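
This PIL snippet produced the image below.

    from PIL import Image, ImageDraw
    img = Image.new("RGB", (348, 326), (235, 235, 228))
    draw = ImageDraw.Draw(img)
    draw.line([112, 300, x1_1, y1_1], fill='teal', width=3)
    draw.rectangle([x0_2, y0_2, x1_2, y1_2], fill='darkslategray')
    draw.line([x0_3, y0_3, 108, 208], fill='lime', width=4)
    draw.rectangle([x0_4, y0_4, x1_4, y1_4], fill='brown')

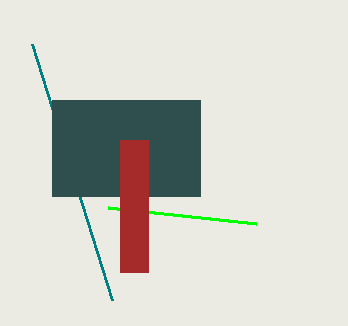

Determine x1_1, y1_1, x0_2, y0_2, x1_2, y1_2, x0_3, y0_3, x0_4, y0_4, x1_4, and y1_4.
x1_1 = 32
y1_1 = 44
x0_2 = 52
y0_2 = 100
x1_2 = 200
y1_2 = 196
x0_3 = 256
y0_3 = 224
x0_4 = 120
y0_4 = 140
x1_4 = 148
y1_4 = 272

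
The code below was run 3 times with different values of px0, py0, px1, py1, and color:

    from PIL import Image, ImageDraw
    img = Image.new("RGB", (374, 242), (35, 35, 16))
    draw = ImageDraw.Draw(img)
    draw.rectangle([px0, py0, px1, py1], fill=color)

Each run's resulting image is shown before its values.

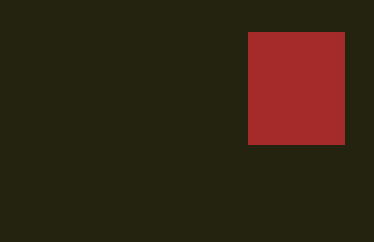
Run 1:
px0 = 248; py0 = 32; px1 = 344; py1 = 144; color = 'brown'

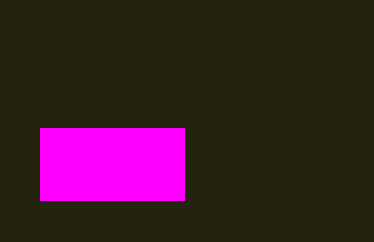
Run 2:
px0 = 40
py0 = 128
px1 = 184
py1 = 200
color = 'magenta'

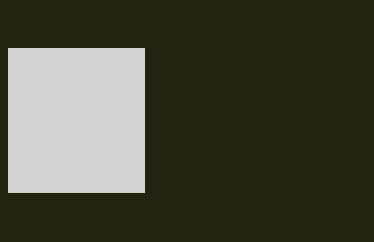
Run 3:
px0 = 8
py0 = 48
px1 = 144
py1 = 192
color = 'lightgray'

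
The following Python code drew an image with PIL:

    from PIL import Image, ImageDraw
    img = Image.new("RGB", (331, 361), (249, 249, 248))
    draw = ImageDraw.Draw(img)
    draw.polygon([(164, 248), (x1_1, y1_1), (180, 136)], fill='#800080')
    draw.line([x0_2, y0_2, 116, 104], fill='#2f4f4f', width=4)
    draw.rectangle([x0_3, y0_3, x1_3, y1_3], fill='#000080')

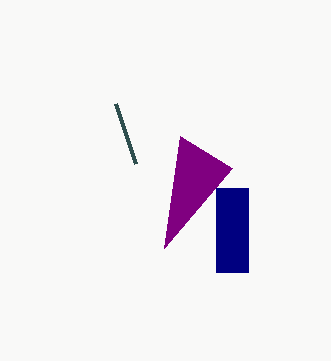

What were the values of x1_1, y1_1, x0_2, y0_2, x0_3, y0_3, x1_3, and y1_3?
x1_1 = 232, y1_1 = 168, x0_2 = 136, y0_2 = 164, x0_3 = 216, y0_3 = 188, x1_3 = 248, y1_3 = 272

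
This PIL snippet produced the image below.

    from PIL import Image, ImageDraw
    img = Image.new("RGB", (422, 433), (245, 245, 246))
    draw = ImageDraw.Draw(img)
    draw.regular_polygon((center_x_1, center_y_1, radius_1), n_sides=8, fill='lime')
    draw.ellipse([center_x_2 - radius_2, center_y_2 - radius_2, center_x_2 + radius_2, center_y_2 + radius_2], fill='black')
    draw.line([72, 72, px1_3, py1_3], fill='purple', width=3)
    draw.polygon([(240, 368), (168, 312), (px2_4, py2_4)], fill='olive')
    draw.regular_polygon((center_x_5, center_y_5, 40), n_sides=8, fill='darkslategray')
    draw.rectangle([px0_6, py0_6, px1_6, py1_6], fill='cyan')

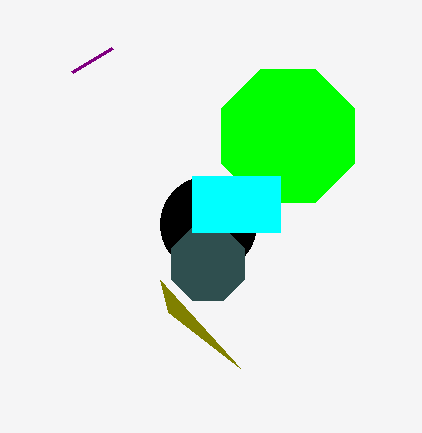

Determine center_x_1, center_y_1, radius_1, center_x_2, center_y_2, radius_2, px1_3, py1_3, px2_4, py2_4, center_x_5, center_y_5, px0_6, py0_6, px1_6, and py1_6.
center_x_1 = 288
center_y_1 = 136
radius_1 = 72
center_x_2 = 208
center_y_2 = 224
radius_2 = 48
px1_3 = 112
py1_3 = 48
px2_4 = 160
py2_4 = 280
center_x_5 = 208
center_y_5 = 264
px0_6 = 192
py0_6 = 176
px1_6 = 280
py1_6 = 232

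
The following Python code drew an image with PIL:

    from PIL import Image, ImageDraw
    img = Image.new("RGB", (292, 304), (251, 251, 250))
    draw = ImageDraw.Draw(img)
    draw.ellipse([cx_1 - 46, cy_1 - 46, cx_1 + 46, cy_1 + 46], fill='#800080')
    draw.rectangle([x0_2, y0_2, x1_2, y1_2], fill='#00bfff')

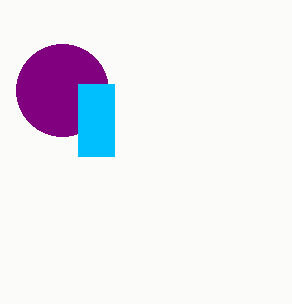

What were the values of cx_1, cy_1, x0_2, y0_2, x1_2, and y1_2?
cx_1 = 62
cy_1 = 90
x0_2 = 78
y0_2 = 84
x1_2 = 114
y1_2 = 156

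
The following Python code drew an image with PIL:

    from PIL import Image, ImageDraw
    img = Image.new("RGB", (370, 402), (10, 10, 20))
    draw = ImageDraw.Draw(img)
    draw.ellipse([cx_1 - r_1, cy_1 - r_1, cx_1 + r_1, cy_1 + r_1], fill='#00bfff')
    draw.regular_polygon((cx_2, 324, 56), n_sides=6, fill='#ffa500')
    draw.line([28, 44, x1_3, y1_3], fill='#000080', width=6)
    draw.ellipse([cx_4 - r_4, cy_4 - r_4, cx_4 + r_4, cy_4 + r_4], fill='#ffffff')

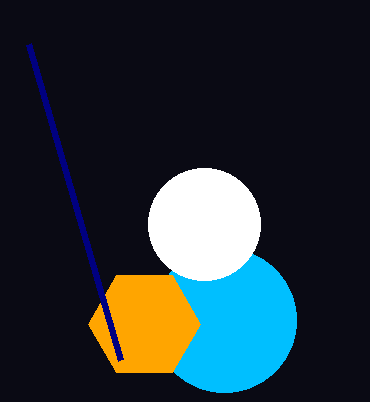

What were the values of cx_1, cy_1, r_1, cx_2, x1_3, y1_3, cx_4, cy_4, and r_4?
cx_1 = 224, cy_1 = 320, r_1 = 72, cx_2 = 144, x1_3 = 120, y1_3 = 360, cx_4 = 204, cy_4 = 224, r_4 = 56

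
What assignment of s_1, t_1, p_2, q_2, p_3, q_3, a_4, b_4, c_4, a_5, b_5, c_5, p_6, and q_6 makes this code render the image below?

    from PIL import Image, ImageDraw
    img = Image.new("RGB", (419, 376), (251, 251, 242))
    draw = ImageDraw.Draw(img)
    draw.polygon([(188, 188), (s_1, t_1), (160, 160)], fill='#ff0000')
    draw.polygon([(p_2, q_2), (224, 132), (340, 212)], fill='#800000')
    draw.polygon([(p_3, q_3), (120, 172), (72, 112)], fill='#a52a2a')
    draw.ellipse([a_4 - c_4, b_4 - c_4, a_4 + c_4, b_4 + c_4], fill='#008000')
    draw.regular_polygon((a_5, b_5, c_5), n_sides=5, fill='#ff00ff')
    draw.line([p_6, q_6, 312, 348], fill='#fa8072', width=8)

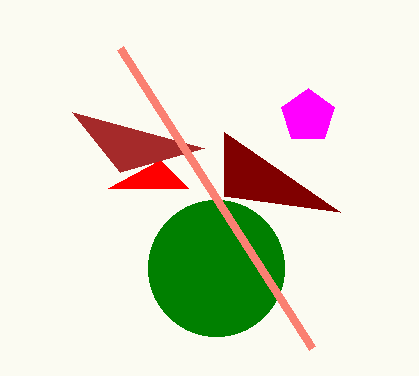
s_1 = 108
t_1 = 188
p_2 = 224
q_2 = 196
p_3 = 204
q_3 = 148
a_4 = 216
b_4 = 268
c_4 = 68
a_5 = 308
b_5 = 116
c_5 = 28
p_6 = 120
q_6 = 48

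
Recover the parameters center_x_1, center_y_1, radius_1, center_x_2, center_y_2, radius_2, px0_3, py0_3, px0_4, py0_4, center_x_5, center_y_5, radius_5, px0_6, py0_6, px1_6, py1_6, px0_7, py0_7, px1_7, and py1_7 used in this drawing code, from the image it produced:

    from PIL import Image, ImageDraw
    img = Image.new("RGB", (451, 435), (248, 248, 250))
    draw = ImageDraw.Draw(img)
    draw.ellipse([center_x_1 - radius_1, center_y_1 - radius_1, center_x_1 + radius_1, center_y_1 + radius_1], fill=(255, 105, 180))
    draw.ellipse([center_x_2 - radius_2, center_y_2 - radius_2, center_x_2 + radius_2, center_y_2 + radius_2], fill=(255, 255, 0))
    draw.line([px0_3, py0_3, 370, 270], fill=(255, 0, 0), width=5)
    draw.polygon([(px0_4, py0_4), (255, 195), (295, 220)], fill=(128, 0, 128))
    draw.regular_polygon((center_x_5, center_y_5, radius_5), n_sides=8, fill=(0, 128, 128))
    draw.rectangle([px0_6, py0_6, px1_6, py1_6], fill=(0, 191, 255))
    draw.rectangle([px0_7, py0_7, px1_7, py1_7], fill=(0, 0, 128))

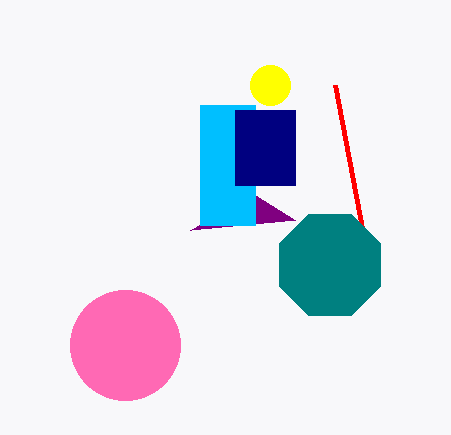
center_x_1 = 125, center_y_1 = 345, radius_1 = 55, center_x_2 = 270, center_y_2 = 85, radius_2 = 20, px0_3 = 335, py0_3 = 85, px0_4 = 190, py0_4 = 230, center_x_5 = 330, center_y_5 = 265, radius_5 = 55, px0_6 = 200, py0_6 = 105, px1_6 = 255, py1_6 = 225, px0_7 = 235, py0_7 = 110, px1_7 = 295, py1_7 = 185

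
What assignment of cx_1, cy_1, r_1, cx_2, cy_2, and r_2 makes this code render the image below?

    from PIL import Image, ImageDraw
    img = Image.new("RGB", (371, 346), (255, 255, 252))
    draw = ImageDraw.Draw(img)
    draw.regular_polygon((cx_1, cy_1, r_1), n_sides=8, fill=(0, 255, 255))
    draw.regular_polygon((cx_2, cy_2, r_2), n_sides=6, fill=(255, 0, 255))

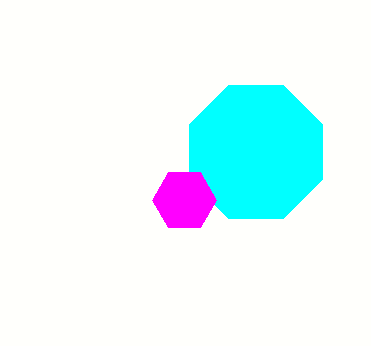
cx_1 = 256, cy_1 = 152, r_1 = 72, cx_2 = 184, cy_2 = 200, r_2 = 32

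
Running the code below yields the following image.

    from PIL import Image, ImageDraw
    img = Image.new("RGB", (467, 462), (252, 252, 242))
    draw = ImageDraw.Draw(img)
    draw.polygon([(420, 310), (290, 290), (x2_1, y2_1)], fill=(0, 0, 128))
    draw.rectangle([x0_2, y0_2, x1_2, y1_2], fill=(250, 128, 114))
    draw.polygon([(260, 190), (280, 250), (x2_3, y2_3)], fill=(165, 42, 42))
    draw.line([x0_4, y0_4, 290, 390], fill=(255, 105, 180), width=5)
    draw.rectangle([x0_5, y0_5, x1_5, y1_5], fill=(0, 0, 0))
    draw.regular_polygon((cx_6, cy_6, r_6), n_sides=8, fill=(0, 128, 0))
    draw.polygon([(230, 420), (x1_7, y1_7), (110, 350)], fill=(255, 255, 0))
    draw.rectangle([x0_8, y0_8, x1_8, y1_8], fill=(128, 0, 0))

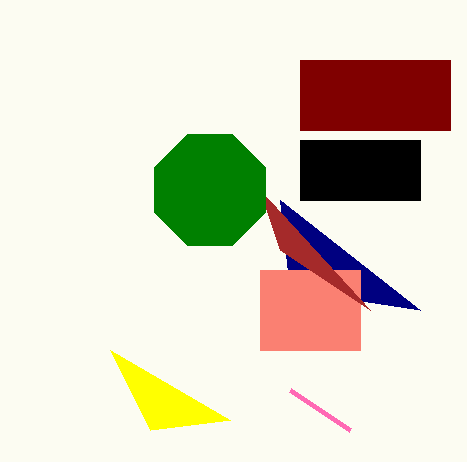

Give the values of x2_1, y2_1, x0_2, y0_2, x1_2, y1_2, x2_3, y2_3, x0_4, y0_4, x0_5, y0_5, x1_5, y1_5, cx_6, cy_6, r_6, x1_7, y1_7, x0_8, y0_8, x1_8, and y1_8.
x2_1 = 280, y2_1 = 200, x0_2 = 260, y0_2 = 270, x1_2 = 360, y1_2 = 350, x2_3 = 370, y2_3 = 310, x0_4 = 350, y0_4 = 430, x0_5 = 300, y0_5 = 140, x1_5 = 420, y1_5 = 200, cx_6 = 210, cy_6 = 190, r_6 = 60, x1_7 = 150, y1_7 = 430, x0_8 = 300, y0_8 = 60, x1_8 = 450, y1_8 = 130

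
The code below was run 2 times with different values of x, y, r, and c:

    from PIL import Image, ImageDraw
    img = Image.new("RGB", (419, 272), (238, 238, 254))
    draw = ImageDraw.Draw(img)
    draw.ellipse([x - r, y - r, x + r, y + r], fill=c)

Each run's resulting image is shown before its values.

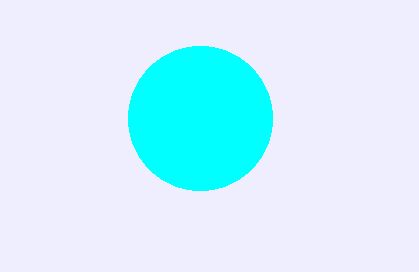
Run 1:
x = 200; y = 118; r = 72; c = 'cyan'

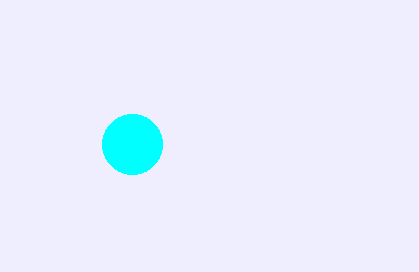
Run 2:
x = 132; y = 144; r = 30; c = 'cyan'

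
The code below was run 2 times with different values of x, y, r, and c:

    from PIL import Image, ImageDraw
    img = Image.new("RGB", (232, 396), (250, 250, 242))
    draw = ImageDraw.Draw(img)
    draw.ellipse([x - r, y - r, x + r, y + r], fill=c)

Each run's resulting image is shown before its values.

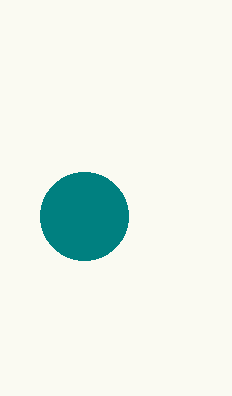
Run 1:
x = 84
y = 216
r = 44
c = 'teal'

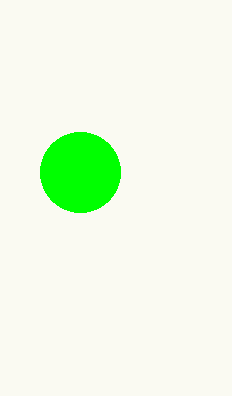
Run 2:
x = 80
y = 172
r = 40
c = 'lime'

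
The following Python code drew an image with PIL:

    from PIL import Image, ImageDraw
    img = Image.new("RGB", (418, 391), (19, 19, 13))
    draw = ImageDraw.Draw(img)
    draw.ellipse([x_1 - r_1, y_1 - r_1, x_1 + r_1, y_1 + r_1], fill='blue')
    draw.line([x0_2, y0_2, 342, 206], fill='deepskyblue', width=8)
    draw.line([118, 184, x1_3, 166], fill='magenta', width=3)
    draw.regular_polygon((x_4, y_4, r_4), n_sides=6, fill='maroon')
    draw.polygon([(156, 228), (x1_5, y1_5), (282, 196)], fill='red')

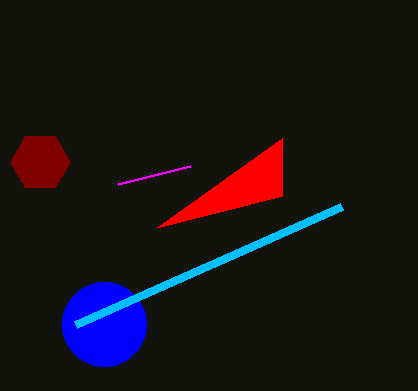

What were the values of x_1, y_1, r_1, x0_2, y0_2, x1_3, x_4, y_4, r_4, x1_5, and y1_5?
x_1 = 104; y_1 = 324; r_1 = 42; x0_2 = 76; y0_2 = 324; x1_3 = 190; x_4 = 40; y_4 = 162; r_4 = 30; x1_5 = 282; y1_5 = 138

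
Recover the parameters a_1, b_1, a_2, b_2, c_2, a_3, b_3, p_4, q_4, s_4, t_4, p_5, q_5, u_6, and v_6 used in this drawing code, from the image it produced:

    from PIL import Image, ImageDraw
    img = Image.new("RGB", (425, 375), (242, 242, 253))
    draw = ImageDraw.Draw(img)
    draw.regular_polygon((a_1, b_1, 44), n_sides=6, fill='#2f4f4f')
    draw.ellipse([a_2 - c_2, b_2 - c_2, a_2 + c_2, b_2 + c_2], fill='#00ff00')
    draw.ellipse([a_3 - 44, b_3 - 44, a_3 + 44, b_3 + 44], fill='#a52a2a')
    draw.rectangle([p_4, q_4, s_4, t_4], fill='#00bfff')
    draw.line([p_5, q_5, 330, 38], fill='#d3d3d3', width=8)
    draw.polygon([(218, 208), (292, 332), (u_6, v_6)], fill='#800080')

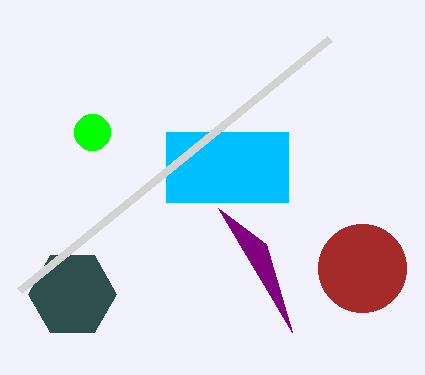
a_1 = 72; b_1 = 294; a_2 = 92; b_2 = 132; c_2 = 18; a_3 = 362; b_3 = 268; p_4 = 166; q_4 = 132; s_4 = 288; t_4 = 202; p_5 = 20; q_5 = 290; u_6 = 266; v_6 = 244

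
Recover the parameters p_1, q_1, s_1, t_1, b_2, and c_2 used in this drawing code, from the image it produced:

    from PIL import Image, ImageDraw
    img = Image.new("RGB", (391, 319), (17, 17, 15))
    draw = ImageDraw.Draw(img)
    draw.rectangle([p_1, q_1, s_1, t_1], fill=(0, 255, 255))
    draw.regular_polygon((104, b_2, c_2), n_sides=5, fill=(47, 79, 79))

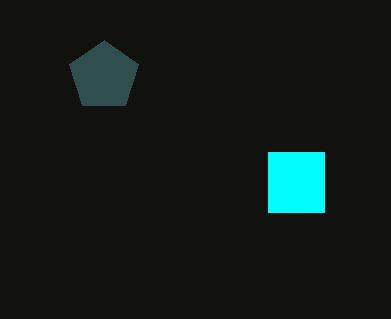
p_1 = 268; q_1 = 152; s_1 = 324; t_1 = 212; b_2 = 76; c_2 = 36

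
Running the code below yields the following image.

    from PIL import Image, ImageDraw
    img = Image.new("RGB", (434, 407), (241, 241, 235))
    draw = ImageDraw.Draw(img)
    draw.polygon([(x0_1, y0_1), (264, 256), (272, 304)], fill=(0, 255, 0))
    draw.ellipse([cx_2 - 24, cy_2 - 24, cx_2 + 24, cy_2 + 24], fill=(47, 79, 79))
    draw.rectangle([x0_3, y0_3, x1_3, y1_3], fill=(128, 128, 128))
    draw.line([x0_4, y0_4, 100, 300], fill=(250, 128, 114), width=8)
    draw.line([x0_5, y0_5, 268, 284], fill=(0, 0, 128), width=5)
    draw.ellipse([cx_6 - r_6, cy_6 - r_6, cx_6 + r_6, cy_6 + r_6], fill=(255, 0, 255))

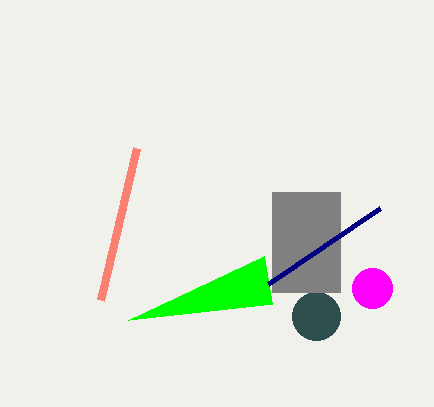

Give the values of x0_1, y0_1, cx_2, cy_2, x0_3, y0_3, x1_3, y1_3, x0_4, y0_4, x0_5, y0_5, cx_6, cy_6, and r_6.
x0_1 = 128; y0_1 = 320; cx_2 = 316; cy_2 = 316; x0_3 = 272; y0_3 = 192; x1_3 = 340; y1_3 = 292; x0_4 = 136; y0_4 = 148; x0_5 = 380; y0_5 = 208; cx_6 = 372; cy_6 = 288; r_6 = 20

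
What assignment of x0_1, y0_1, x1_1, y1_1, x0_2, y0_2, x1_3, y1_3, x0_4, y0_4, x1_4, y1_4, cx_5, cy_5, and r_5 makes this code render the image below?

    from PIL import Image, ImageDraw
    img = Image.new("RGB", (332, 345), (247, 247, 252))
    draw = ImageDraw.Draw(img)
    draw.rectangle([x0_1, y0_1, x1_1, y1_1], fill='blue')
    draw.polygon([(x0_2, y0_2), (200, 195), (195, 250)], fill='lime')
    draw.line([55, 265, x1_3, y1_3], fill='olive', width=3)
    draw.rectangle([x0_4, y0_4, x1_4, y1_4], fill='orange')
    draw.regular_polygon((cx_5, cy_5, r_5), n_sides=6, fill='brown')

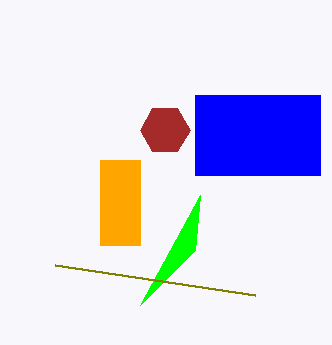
x0_1 = 195; y0_1 = 95; x1_1 = 320; y1_1 = 175; x0_2 = 140; y0_2 = 305; x1_3 = 255; y1_3 = 295; x0_4 = 100; y0_4 = 160; x1_4 = 140; y1_4 = 245; cx_5 = 165; cy_5 = 130; r_5 = 25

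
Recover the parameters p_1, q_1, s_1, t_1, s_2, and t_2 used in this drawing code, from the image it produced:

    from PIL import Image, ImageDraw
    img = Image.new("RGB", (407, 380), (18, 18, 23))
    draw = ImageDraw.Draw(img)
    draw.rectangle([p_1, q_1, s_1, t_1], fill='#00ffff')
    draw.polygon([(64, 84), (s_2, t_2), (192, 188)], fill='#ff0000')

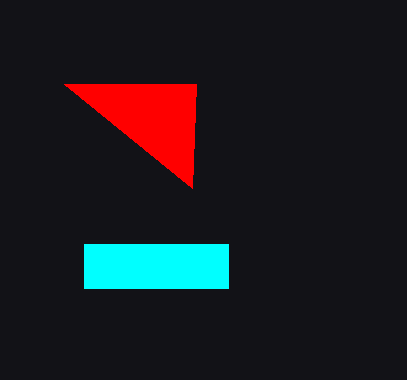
p_1 = 84; q_1 = 244; s_1 = 228; t_1 = 288; s_2 = 196; t_2 = 84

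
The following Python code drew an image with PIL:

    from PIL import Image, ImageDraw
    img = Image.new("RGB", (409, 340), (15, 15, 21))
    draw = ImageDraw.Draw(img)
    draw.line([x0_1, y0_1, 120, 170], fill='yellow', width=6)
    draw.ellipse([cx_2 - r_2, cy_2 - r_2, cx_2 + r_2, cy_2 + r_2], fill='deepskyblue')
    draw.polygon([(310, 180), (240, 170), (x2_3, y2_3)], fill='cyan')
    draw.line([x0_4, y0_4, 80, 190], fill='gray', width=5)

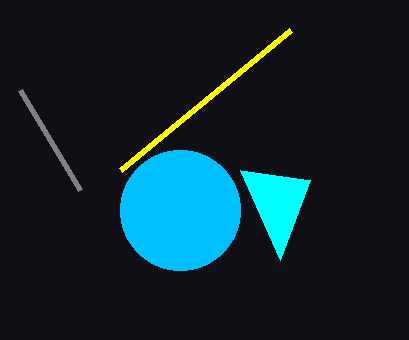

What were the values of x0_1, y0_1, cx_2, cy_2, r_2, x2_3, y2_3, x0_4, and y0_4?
x0_1 = 290; y0_1 = 30; cx_2 = 180; cy_2 = 210; r_2 = 60; x2_3 = 280; y2_3 = 260; x0_4 = 20; y0_4 = 90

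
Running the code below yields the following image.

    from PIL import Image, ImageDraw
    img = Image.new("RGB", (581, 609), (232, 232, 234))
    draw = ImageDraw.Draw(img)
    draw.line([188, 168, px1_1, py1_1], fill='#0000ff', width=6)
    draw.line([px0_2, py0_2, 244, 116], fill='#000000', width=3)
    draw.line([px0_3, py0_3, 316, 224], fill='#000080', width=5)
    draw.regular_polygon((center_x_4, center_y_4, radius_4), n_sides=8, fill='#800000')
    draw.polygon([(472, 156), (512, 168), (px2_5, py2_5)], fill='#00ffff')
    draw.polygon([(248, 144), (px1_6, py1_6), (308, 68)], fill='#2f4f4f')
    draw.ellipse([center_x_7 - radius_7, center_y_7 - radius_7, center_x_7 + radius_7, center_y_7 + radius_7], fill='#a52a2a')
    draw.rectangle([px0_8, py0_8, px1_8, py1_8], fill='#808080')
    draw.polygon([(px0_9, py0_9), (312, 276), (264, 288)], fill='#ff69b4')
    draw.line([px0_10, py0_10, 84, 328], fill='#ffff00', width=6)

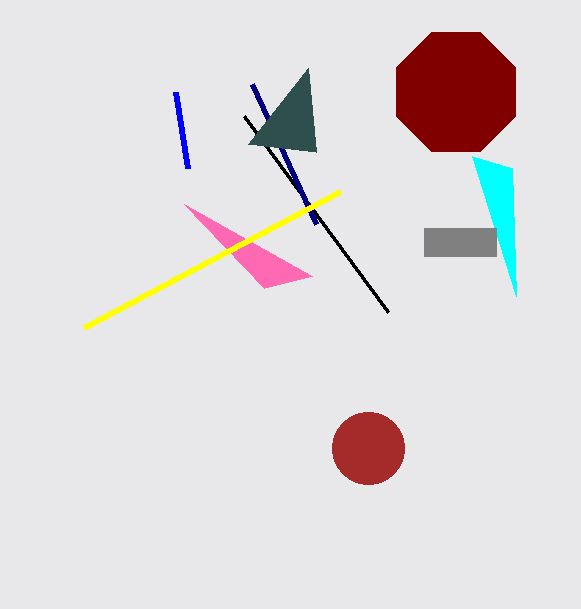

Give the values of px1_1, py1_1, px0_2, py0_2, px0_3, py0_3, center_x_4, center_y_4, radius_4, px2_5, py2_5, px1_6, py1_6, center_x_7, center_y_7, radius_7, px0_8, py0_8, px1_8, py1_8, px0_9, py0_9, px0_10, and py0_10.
px1_1 = 176
py1_1 = 92
px0_2 = 388
py0_2 = 312
px0_3 = 252
py0_3 = 84
center_x_4 = 456
center_y_4 = 92
radius_4 = 64
px2_5 = 516
py2_5 = 296
px1_6 = 316
py1_6 = 152
center_x_7 = 368
center_y_7 = 448
radius_7 = 36
px0_8 = 424
py0_8 = 228
px1_8 = 496
py1_8 = 256
px0_9 = 184
py0_9 = 204
px0_10 = 340
py0_10 = 192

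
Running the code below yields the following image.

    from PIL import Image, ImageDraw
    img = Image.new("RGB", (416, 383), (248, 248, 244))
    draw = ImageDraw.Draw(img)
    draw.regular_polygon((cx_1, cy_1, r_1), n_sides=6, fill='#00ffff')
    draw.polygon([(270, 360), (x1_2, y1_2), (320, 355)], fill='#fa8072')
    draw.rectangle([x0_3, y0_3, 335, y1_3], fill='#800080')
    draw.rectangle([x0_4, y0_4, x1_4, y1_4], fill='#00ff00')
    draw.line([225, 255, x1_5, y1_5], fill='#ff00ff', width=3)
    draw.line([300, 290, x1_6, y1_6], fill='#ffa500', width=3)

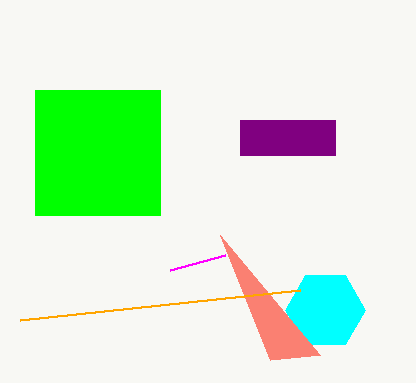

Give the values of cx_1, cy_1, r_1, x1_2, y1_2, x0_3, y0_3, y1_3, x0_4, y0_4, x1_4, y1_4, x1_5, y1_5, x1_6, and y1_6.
cx_1 = 325; cy_1 = 310; r_1 = 40; x1_2 = 220; y1_2 = 235; x0_3 = 240; y0_3 = 120; y1_3 = 155; x0_4 = 35; y0_4 = 90; x1_4 = 160; y1_4 = 215; x1_5 = 170; y1_5 = 270; x1_6 = 20; y1_6 = 320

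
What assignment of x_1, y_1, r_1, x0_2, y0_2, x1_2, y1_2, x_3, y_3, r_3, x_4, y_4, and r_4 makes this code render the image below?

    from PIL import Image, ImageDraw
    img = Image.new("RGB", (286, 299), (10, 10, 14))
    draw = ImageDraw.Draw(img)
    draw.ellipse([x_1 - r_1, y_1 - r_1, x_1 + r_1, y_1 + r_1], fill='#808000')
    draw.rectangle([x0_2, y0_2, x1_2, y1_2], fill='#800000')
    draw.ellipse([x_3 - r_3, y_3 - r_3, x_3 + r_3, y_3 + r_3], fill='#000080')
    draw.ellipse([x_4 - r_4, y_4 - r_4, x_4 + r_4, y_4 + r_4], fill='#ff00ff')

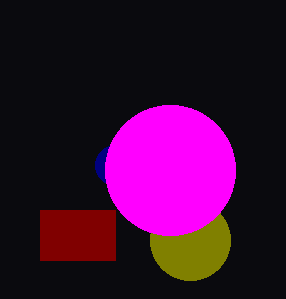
x_1 = 190
y_1 = 240
r_1 = 40
x0_2 = 40
y0_2 = 210
x1_2 = 115
y1_2 = 260
x_3 = 115
y_3 = 165
r_3 = 20
x_4 = 170
y_4 = 170
r_4 = 65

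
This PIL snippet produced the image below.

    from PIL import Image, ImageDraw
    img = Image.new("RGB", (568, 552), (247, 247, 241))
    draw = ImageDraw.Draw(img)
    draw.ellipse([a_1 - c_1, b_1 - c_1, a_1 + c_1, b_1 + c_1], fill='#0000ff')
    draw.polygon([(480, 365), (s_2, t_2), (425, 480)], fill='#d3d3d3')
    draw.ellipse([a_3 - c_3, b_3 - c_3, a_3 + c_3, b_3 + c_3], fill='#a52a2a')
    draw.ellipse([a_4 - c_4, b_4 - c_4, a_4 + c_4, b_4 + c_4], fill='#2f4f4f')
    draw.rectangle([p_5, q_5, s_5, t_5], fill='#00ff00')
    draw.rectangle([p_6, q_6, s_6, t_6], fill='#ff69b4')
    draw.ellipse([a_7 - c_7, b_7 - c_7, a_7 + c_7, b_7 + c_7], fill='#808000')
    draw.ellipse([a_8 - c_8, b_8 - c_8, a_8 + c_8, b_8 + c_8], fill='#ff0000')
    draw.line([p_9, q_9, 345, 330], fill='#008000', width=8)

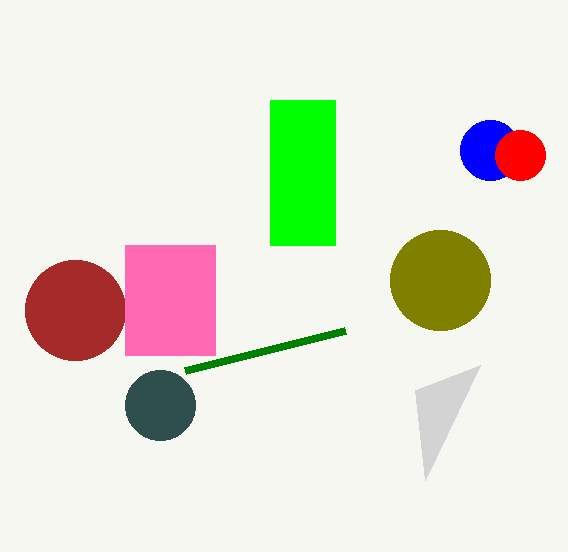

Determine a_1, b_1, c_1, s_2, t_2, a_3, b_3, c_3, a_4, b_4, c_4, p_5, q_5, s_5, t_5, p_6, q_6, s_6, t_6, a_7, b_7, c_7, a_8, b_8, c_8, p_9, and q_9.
a_1 = 490, b_1 = 150, c_1 = 30, s_2 = 415, t_2 = 390, a_3 = 75, b_3 = 310, c_3 = 50, a_4 = 160, b_4 = 405, c_4 = 35, p_5 = 270, q_5 = 100, s_5 = 335, t_5 = 245, p_6 = 125, q_6 = 245, s_6 = 215, t_6 = 355, a_7 = 440, b_7 = 280, c_7 = 50, a_8 = 520, b_8 = 155, c_8 = 25, p_9 = 185, q_9 = 370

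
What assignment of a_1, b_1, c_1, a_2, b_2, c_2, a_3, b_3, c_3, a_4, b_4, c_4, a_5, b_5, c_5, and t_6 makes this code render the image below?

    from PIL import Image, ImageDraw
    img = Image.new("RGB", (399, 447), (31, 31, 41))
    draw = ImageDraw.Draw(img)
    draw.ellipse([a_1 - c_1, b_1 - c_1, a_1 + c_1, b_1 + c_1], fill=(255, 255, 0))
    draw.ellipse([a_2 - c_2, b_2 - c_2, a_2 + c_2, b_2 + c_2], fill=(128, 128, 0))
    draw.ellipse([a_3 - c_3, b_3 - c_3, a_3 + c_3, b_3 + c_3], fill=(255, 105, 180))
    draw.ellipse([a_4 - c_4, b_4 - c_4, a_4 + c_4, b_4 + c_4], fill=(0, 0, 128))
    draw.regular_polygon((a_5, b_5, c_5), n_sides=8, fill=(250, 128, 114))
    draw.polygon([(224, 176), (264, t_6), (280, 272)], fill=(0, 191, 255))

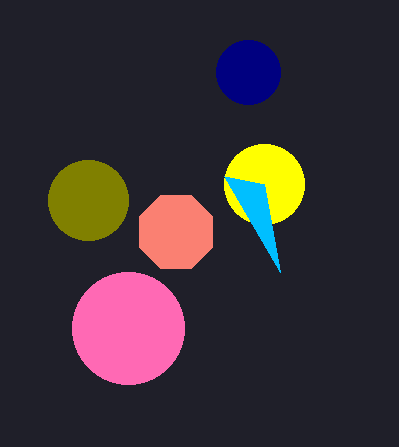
a_1 = 264, b_1 = 184, c_1 = 40, a_2 = 88, b_2 = 200, c_2 = 40, a_3 = 128, b_3 = 328, c_3 = 56, a_4 = 248, b_4 = 72, c_4 = 32, a_5 = 176, b_5 = 232, c_5 = 40, t_6 = 184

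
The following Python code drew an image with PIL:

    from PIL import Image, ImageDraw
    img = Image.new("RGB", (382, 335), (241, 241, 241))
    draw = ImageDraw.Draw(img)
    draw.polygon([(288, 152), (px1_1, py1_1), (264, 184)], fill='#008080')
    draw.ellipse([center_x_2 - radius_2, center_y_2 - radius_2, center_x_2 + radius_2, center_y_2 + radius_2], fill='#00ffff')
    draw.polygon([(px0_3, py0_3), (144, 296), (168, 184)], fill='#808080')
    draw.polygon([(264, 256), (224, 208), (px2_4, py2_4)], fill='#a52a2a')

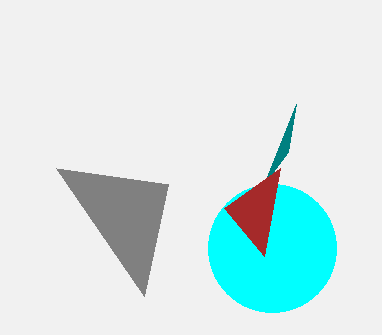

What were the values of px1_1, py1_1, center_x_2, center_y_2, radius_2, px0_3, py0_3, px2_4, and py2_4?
px1_1 = 296, py1_1 = 104, center_x_2 = 272, center_y_2 = 248, radius_2 = 64, px0_3 = 56, py0_3 = 168, px2_4 = 280, py2_4 = 168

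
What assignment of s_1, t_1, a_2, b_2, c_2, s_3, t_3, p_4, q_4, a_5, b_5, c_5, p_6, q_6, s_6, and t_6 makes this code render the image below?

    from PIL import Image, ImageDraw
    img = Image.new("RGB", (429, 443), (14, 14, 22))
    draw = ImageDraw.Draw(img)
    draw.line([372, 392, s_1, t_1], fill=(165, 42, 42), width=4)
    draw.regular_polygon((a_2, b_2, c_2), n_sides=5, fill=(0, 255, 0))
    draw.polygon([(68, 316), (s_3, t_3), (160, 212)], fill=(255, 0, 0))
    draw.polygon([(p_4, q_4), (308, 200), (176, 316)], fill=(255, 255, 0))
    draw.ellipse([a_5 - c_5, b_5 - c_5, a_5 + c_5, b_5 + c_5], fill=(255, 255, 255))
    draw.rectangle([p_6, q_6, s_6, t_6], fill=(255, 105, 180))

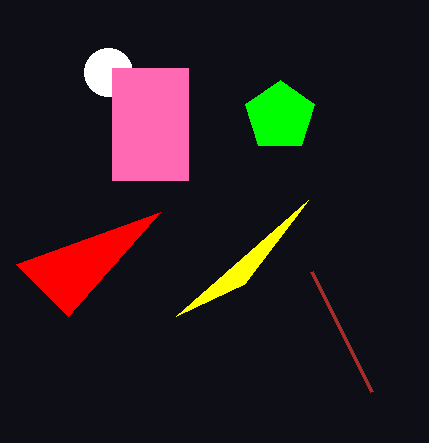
s_1 = 312, t_1 = 272, a_2 = 280, b_2 = 116, c_2 = 36, s_3 = 16, t_3 = 264, p_4 = 244, q_4 = 284, a_5 = 108, b_5 = 72, c_5 = 24, p_6 = 112, q_6 = 68, s_6 = 188, t_6 = 180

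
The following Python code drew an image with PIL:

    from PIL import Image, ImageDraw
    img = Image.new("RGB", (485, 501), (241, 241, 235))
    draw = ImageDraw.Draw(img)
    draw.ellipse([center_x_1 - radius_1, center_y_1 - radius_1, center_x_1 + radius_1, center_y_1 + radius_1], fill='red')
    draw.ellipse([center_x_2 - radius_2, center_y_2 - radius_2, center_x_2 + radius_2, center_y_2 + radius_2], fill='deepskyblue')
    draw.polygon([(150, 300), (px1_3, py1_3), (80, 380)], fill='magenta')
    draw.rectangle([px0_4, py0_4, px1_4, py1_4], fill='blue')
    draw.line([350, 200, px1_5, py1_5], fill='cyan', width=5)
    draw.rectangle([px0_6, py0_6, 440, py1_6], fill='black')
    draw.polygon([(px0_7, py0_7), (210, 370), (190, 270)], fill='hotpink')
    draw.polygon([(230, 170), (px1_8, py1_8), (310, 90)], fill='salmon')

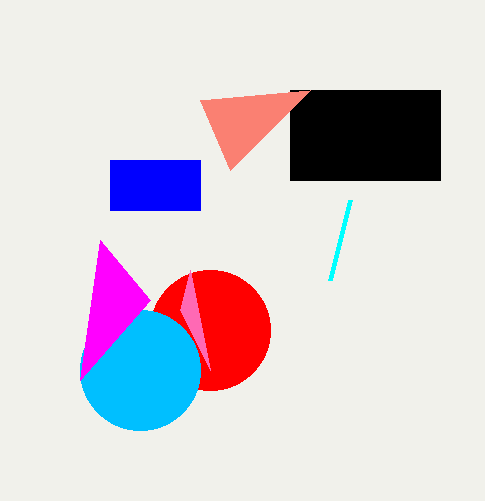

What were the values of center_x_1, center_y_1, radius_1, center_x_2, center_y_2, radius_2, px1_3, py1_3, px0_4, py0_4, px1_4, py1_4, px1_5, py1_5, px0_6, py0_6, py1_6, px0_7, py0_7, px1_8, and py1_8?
center_x_1 = 210, center_y_1 = 330, radius_1 = 60, center_x_2 = 140, center_y_2 = 370, radius_2 = 60, px1_3 = 100, py1_3 = 240, px0_4 = 110, py0_4 = 160, px1_4 = 200, py1_4 = 210, px1_5 = 330, py1_5 = 280, px0_6 = 290, py0_6 = 90, py1_6 = 180, px0_7 = 180, py0_7 = 310, px1_8 = 200, py1_8 = 100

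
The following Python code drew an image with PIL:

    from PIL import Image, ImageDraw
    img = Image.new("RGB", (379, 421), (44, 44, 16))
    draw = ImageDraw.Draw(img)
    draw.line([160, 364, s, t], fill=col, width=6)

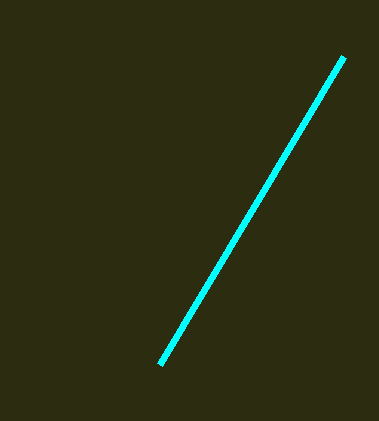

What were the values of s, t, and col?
s = 344; t = 56; col = 'cyan'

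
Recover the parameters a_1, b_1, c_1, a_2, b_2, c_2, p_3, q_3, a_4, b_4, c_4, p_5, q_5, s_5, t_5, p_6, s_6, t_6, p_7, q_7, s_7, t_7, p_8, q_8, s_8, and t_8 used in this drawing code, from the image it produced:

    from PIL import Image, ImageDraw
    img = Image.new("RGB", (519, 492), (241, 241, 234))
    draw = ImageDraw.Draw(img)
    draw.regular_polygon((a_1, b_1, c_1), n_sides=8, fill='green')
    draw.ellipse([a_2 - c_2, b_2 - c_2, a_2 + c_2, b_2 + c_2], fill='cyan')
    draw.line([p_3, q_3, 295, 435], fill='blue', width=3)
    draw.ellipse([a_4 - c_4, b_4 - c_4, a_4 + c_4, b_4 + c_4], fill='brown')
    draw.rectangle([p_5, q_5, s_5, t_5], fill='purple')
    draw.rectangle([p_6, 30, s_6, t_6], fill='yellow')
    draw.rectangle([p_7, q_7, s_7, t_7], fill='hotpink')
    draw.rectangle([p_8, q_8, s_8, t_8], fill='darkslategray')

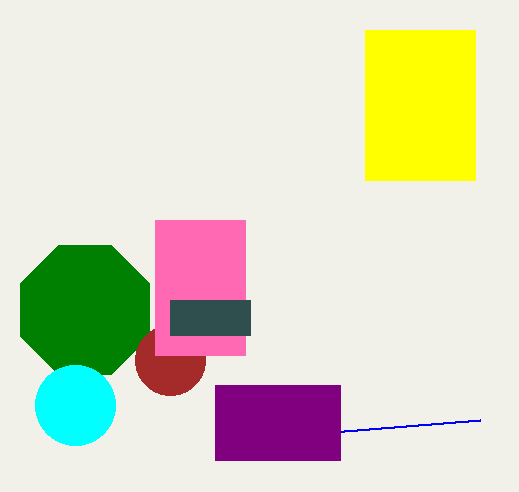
a_1 = 85; b_1 = 310; c_1 = 70; a_2 = 75; b_2 = 405; c_2 = 40; p_3 = 480; q_3 = 420; a_4 = 170; b_4 = 360; c_4 = 35; p_5 = 215; q_5 = 385; s_5 = 340; t_5 = 460; p_6 = 365; s_6 = 475; t_6 = 180; p_7 = 155; q_7 = 220; s_7 = 245; t_7 = 355; p_8 = 170; q_8 = 300; s_8 = 250; t_8 = 335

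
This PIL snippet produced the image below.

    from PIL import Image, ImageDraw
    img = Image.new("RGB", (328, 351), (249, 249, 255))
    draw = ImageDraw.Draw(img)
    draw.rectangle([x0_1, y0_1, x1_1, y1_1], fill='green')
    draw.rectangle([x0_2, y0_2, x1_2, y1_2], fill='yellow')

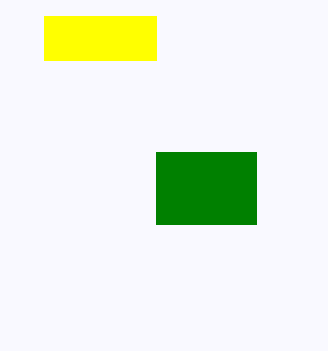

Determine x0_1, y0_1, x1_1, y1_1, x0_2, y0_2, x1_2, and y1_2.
x0_1 = 156; y0_1 = 152; x1_1 = 256; y1_1 = 224; x0_2 = 44; y0_2 = 16; x1_2 = 156; y1_2 = 60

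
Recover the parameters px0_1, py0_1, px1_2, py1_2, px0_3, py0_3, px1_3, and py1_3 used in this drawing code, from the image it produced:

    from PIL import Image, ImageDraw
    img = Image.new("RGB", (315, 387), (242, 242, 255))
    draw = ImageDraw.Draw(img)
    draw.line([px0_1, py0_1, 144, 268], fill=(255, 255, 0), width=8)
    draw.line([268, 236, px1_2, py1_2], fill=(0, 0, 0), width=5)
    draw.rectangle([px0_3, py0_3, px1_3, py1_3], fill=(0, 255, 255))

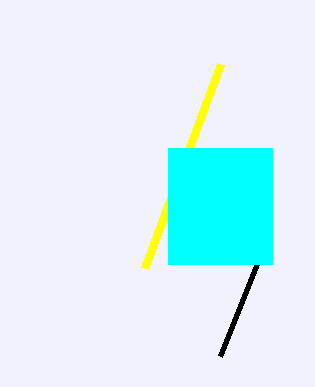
px0_1 = 220
py0_1 = 64
px1_2 = 220
py1_2 = 356
px0_3 = 168
py0_3 = 148
px1_3 = 272
py1_3 = 264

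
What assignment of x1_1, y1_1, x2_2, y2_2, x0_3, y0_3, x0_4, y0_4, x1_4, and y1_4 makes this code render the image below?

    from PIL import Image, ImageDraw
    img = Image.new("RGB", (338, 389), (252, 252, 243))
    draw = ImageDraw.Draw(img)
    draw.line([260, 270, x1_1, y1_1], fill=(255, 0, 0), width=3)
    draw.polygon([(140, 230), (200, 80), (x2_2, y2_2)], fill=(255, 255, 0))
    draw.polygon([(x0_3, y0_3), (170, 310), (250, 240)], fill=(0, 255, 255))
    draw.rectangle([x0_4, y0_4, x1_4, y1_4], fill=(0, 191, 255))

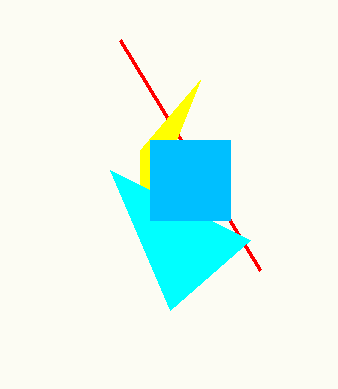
x1_1 = 120, y1_1 = 40, x2_2 = 140, y2_2 = 150, x0_3 = 110, y0_3 = 170, x0_4 = 150, y0_4 = 140, x1_4 = 230, y1_4 = 220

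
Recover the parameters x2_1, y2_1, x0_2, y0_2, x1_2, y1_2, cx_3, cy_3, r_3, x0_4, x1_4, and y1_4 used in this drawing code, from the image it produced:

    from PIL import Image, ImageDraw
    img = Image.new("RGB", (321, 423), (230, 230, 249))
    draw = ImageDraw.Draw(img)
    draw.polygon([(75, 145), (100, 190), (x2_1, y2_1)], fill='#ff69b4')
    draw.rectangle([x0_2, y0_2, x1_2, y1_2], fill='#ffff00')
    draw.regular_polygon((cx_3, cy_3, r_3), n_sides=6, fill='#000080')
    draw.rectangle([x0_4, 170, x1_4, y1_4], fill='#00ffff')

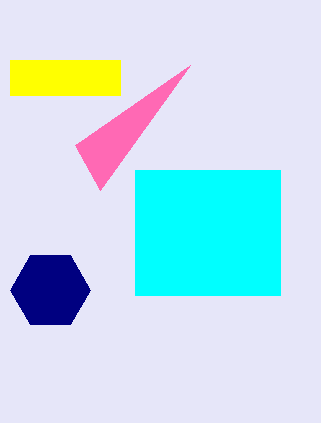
x2_1 = 190, y2_1 = 65, x0_2 = 10, y0_2 = 60, x1_2 = 120, y1_2 = 95, cx_3 = 50, cy_3 = 290, r_3 = 40, x0_4 = 135, x1_4 = 280, y1_4 = 295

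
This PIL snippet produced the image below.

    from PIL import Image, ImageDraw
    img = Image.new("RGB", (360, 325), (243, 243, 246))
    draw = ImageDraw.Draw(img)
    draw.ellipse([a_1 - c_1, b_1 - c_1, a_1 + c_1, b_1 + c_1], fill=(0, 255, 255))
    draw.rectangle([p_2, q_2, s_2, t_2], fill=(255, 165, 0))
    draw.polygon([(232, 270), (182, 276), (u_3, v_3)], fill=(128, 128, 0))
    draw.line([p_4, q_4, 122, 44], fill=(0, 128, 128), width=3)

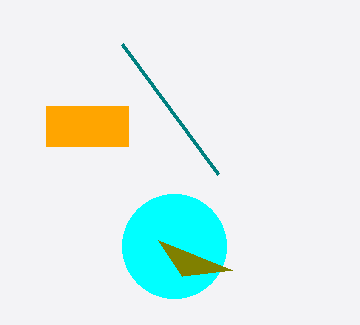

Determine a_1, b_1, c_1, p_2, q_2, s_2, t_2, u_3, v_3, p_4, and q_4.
a_1 = 174, b_1 = 246, c_1 = 52, p_2 = 46, q_2 = 106, s_2 = 128, t_2 = 146, u_3 = 158, v_3 = 240, p_4 = 218, q_4 = 174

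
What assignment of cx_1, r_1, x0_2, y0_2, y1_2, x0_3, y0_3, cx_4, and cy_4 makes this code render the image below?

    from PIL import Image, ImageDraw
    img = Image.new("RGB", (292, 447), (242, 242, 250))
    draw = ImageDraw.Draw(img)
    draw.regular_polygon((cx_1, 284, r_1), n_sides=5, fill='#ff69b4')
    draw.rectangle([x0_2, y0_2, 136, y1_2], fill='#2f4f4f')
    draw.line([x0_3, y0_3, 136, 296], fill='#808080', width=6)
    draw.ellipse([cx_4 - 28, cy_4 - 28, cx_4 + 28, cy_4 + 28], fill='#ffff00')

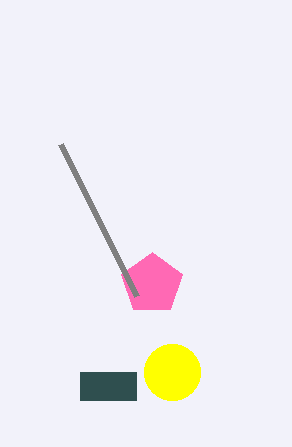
cx_1 = 152
r_1 = 32
x0_2 = 80
y0_2 = 372
y1_2 = 400
x0_3 = 60
y0_3 = 144
cx_4 = 172
cy_4 = 372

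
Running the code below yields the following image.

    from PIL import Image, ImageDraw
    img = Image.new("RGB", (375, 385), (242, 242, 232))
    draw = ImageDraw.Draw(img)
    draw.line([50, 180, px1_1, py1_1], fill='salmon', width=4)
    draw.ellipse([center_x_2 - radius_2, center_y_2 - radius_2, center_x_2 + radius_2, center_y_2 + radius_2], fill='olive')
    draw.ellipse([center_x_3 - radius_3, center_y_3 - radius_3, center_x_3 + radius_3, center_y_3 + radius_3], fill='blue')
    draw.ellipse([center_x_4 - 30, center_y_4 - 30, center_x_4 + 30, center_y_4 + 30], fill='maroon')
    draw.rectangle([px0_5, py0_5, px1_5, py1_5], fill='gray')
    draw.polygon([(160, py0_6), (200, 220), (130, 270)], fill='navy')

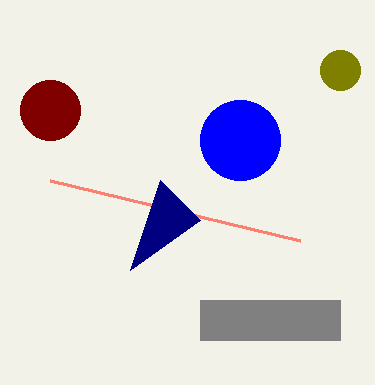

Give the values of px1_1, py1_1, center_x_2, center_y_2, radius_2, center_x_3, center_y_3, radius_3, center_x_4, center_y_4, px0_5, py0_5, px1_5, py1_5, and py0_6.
px1_1 = 300
py1_1 = 240
center_x_2 = 340
center_y_2 = 70
radius_2 = 20
center_x_3 = 240
center_y_3 = 140
radius_3 = 40
center_x_4 = 50
center_y_4 = 110
px0_5 = 200
py0_5 = 300
px1_5 = 340
py1_5 = 340
py0_6 = 180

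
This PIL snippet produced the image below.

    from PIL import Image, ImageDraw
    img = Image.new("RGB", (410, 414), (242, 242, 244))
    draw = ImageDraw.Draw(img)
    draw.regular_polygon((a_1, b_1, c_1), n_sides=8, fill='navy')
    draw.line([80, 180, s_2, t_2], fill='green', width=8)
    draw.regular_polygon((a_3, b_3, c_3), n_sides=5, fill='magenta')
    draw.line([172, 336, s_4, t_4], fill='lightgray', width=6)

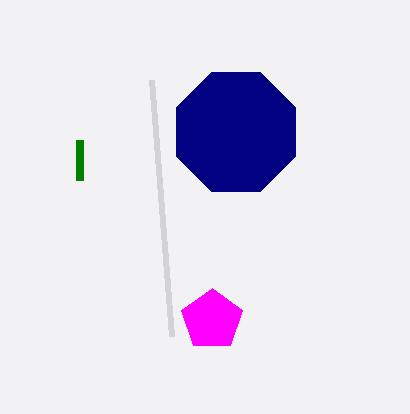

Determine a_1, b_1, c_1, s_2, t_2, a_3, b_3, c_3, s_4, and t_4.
a_1 = 236, b_1 = 132, c_1 = 64, s_2 = 80, t_2 = 140, a_3 = 212, b_3 = 320, c_3 = 32, s_4 = 152, t_4 = 80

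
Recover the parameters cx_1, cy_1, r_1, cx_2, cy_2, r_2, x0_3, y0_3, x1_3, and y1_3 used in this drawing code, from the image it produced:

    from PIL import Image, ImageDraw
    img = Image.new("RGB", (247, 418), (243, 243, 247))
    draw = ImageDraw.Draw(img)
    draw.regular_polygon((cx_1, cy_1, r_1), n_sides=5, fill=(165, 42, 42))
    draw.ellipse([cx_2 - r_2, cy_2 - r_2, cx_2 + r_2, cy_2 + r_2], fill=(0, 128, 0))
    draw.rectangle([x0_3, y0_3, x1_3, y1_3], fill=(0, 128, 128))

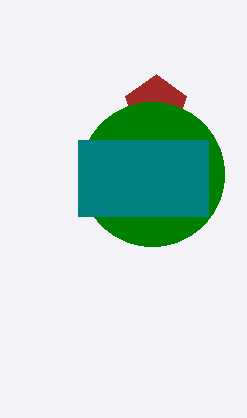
cx_1 = 156; cy_1 = 106; r_1 = 32; cx_2 = 152; cy_2 = 174; r_2 = 72; x0_3 = 78; y0_3 = 140; x1_3 = 208; y1_3 = 216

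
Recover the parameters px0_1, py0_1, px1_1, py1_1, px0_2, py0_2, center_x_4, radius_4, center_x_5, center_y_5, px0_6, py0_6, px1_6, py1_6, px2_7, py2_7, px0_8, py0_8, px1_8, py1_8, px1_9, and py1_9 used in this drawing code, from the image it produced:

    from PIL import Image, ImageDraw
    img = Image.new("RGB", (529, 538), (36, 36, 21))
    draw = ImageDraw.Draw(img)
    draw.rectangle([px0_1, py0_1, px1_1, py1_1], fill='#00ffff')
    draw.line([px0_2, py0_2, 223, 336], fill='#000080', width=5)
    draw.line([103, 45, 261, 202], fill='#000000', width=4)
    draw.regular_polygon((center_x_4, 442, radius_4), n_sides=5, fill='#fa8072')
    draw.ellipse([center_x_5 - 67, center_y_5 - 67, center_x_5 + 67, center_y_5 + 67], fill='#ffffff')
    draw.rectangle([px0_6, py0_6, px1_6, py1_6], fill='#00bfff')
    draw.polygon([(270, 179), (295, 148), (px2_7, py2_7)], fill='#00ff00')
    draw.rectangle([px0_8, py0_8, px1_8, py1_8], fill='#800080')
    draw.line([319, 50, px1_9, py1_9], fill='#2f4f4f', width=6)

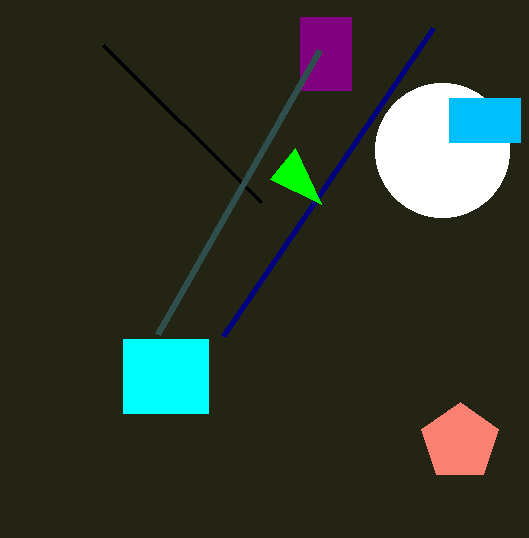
px0_1 = 123; py0_1 = 339; px1_1 = 208; py1_1 = 413; px0_2 = 433; py0_2 = 28; center_x_4 = 460; radius_4 = 40; center_x_5 = 442; center_y_5 = 150; px0_6 = 449; py0_6 = 98; px1_6 = 520; py1_6 = 142; px2_7 = 321; py2_7 = 204; px0_8 = 300; py0_8 = 17; px1_8 = 351; py1_8 = 90; px1_9 = 157; py1_9 = 334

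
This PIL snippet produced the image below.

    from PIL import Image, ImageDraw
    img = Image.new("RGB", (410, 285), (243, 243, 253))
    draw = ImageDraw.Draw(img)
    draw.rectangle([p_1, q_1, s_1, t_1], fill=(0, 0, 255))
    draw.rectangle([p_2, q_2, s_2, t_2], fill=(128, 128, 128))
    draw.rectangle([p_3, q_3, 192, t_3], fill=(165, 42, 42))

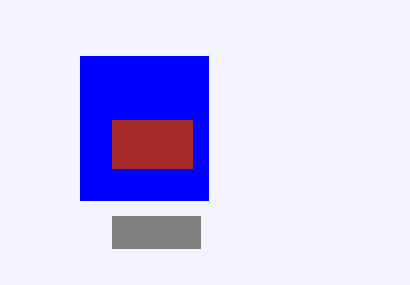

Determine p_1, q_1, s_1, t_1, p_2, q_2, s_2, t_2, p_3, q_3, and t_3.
p_1 = 80; q_1 = 56; s_1 = 208; t_1 = 200; p_2 = 112; q_2 = 216; s_2 = 200; t_2 = 248; p_3 = 112; q_3 = 120; t_3 = 168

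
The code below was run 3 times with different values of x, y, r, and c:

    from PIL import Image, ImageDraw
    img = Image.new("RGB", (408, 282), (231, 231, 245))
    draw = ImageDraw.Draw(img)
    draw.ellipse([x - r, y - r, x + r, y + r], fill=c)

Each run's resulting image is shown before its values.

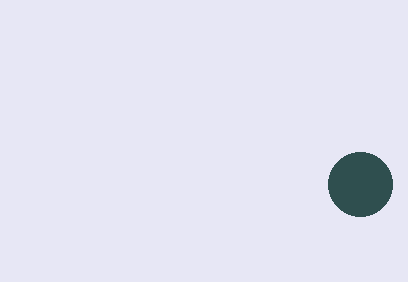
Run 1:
x = 360
y = 184
r = 32
c = 'darkslategray'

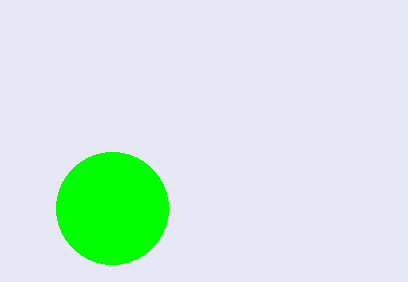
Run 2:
x = 112
y = 208
r = 56
c = 'lime'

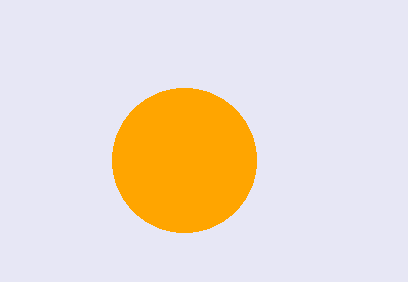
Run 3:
x = 184, y = 160, r = 72, c = 'orange'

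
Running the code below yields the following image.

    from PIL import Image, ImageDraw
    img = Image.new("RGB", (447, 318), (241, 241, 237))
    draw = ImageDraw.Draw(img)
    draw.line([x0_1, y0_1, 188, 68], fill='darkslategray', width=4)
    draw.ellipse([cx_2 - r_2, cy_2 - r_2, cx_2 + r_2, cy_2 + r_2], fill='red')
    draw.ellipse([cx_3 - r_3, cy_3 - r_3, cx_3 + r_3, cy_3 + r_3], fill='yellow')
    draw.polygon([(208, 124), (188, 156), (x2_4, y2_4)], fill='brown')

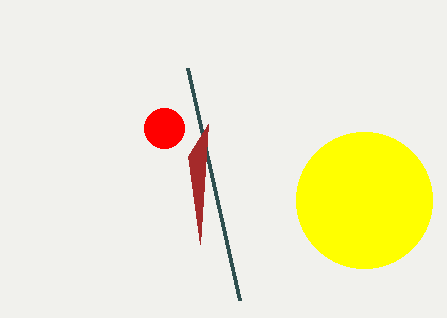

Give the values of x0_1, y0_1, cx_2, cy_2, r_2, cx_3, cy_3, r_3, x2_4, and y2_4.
x0_1 = 240, y0_1 = 300, cx_2 = 164, cy_2 = 128, r_2 = 20, cx_3 = 364, cy_3 = 200, r_3 = 68, x2_4 = 200, y2_4 = 244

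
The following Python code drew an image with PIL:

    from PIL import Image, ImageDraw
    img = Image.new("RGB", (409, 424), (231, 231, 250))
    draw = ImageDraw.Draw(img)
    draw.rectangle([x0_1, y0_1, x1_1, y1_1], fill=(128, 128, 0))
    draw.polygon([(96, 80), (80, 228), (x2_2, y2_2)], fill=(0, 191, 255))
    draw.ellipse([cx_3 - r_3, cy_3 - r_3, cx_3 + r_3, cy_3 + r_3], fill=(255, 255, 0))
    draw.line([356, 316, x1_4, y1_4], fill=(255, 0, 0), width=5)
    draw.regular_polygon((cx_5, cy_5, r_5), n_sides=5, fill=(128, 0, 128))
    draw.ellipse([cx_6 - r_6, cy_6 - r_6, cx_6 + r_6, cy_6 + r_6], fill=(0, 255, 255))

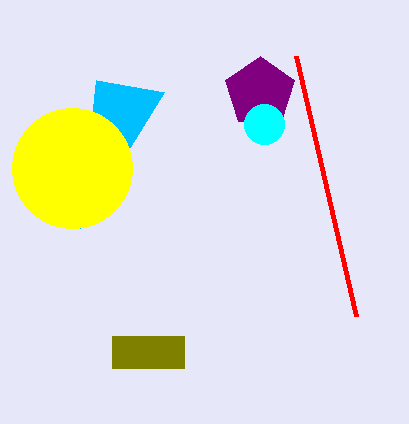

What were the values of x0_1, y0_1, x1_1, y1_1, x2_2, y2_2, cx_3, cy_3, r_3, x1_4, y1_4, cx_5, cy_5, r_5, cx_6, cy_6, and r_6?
x0_1 = 112, y0_1 = 336, x1_1 = 184, y1_1 = 368, x2_2 = 164, y2_2 = 92, cx_3 = 72, cy_3 = 168, r_3 = 60, x1_4 = 296, y1_4 = 56, cx_5 = 260, cy_5 = 92, r_5 = 36, cx_6 = 264, cy_6 = 124, r_6 = 20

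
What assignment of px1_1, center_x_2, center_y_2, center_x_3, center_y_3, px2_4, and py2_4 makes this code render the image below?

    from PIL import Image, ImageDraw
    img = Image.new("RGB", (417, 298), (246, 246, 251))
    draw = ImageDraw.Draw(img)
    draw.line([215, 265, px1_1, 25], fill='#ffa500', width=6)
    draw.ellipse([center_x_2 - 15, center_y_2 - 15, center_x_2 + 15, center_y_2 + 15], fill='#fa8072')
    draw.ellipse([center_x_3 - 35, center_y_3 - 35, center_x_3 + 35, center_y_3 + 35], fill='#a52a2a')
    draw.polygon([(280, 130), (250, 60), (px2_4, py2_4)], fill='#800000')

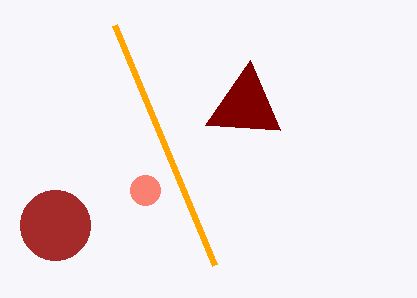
px1_1 = 115
center_x_2 = 145
center_y_2 = 190
center_x_3 = 55
center_y_3 = 225
px2_4 = 205
py2_4 = 125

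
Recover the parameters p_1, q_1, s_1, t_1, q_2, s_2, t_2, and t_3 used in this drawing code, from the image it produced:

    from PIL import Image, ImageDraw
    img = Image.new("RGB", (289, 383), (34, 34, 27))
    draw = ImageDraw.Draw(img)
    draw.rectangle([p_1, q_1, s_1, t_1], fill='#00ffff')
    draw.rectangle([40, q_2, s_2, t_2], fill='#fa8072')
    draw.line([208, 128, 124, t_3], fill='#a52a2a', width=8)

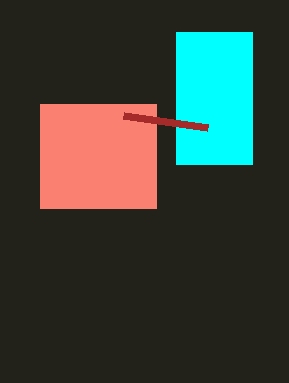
p_1 = 176
q_1 = 32
s_1 = 252
t_1 = 164
q_2 = 104
s_2 = 156
t_2 = 208
t_3 = 116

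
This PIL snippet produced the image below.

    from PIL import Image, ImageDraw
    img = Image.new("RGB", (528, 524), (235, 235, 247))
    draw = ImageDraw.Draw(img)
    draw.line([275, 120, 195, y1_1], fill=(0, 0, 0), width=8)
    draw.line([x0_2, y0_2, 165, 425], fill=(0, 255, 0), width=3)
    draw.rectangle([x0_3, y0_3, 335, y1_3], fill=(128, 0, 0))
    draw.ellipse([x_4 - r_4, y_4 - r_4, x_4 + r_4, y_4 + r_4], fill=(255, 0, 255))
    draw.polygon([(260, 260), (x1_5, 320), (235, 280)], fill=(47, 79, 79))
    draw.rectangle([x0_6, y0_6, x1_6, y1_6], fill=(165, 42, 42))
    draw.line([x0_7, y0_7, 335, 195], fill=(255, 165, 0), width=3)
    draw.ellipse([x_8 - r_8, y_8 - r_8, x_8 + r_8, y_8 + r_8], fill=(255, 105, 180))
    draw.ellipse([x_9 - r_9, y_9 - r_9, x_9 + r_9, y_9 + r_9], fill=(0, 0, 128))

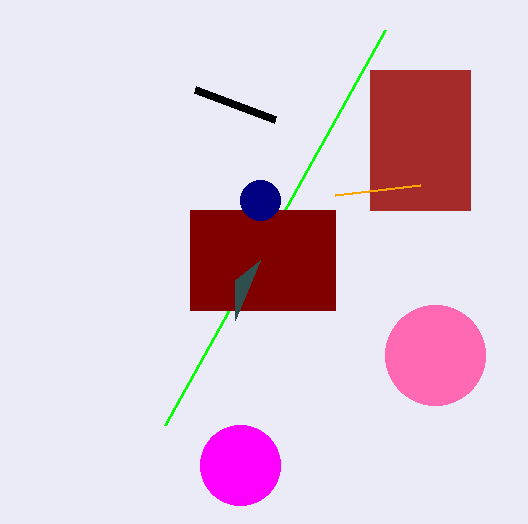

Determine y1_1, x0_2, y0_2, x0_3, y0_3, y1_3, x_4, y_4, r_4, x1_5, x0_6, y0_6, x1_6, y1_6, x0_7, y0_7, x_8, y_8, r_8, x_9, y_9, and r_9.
y1_1 = 90; x0_2 = 385; y0_2 = 30; x0_3 = 190; y0_3 = 210; y1_3 = 310; x_4 = 240; y_4 = 465; r_4 = 40; x1_5 = 235; x0_6 = 370; y0_6 = 70; x1_6 = 470; y1_6 = 210; x0_7 = 420; y0_7 = 185; x_8 = 435; y_8 = 355; r_8 = 50; x_9 = 260; y_9 = 200; r_9 = 20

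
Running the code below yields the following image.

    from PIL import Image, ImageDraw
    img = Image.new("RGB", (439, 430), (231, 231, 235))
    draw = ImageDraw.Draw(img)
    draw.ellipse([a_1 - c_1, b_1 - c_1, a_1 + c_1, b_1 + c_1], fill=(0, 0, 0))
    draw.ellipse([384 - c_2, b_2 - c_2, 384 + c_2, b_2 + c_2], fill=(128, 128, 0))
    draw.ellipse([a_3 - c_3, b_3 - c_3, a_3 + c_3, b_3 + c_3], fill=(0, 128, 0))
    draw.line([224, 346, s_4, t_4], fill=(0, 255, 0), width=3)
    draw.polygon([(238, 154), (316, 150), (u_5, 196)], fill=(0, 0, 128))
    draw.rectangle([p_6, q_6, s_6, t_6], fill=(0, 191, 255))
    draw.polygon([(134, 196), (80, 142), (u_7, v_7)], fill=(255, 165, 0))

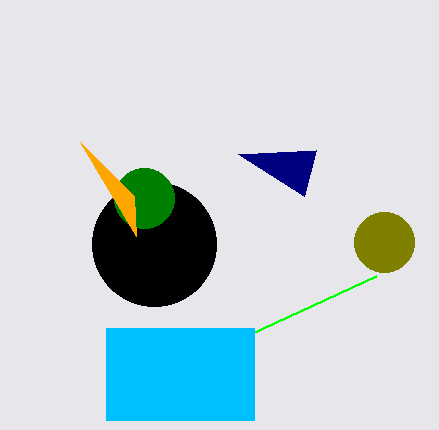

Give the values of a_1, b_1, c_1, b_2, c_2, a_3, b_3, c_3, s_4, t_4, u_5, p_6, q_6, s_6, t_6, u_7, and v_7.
a_1 = 154
b_1 = 244
c_1 = 62
b_2 = 242
c_2 = 30
a_3 = 144
b_3 = 198
c_3 = 30
s_4 = 376
t_4 = 276
u_5 = 304
p_6 = 106
q_6 = 328
s_6 = 254
t_6 = 420
u_7 = 136
v_7 = 236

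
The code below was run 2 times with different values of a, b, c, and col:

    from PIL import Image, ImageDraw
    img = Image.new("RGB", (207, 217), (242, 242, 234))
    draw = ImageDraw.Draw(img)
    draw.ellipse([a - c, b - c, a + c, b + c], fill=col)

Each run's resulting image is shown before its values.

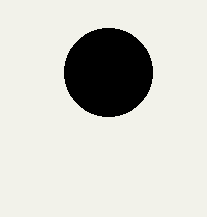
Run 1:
a = 108; b = 72; c = 44; col = 'black'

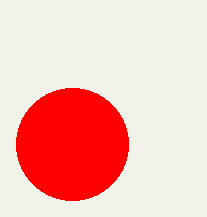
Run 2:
a = 72; b = 144; c = 56; col = 'red'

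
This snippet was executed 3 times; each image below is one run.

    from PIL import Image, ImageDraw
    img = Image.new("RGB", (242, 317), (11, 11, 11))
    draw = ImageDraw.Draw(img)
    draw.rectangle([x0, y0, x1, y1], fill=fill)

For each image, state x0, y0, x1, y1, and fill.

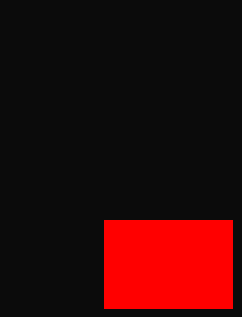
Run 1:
x0 = 104, y0 = 220, x1 = 232, y1 = 308, fill = 'red'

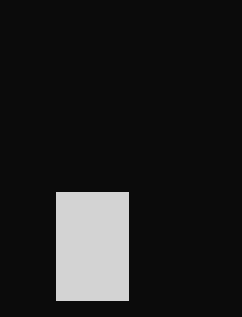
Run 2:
x0 = 56; y0 = 192; x1 = 128; y1 = 300; fill = 'lightgray'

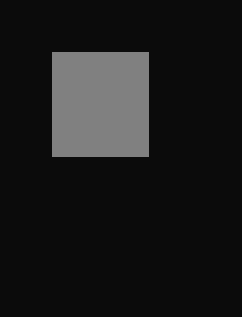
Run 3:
x0 = 52; y0 = 52; x1 = 148; y1 = 156; fill = 'gray'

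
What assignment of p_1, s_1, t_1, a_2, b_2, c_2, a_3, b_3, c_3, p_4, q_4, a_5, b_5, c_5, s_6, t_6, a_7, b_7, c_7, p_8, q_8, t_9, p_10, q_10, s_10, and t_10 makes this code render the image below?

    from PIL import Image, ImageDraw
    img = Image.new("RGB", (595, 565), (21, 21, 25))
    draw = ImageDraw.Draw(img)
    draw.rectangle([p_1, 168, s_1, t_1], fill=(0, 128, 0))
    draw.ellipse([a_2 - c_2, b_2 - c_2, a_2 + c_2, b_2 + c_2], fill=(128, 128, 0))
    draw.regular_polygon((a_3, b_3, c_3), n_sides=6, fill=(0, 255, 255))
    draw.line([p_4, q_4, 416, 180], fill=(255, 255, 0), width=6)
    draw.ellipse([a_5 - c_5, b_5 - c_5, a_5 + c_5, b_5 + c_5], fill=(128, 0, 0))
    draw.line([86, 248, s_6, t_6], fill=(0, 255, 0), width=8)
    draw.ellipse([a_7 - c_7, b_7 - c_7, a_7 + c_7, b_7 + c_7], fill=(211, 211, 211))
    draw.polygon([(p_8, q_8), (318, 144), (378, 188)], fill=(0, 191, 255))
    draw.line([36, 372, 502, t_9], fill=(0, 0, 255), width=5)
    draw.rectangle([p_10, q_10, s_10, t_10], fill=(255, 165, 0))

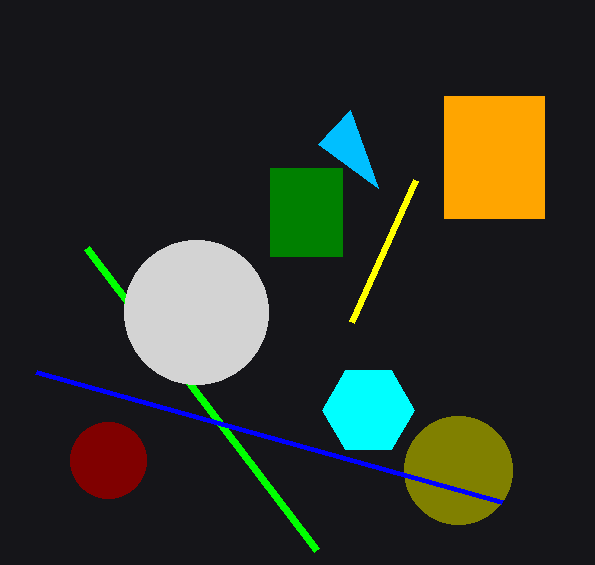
p_1 = 270; s_1 = 342; t_1 = 256; a_2 = 458; b_2 = 470; c_2 = 54; a_3 = 368; b_3 = 410; c_3 = 46; p_4 = 352; q_4 = 322; a_5 = 108; b_5 = 460; c_5 = 38; s_6 = 316; t_6 = 550; a_7 = 196; b_7 = 312; c_7 = 72; p_8 = 350; q_8 = 110; t_9 = 502; p_10 = 444; q_10 = 96; s_10 = 544; t_10 = 218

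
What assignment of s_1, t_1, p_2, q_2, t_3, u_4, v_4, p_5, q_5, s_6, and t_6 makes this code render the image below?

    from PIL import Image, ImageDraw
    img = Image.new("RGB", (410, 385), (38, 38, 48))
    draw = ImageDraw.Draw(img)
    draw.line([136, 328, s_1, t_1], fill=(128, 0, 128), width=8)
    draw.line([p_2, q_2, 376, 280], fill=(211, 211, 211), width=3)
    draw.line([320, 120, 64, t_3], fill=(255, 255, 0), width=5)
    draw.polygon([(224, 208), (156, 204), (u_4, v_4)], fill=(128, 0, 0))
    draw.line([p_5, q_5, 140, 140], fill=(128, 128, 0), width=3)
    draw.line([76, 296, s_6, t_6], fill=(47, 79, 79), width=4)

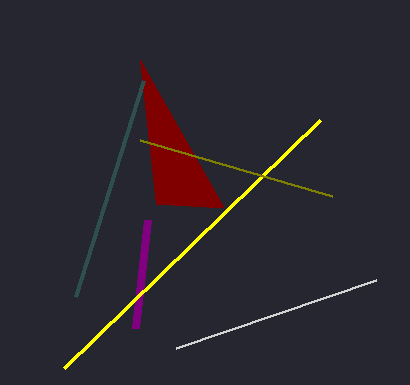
s_1 = 148
t_1 = 220
p_2 = 176
q_2 = 348
t_3 = 368
u_4 = 140
v_4 = 60
p_5 = 332
q_5 = 196
s_6 = 144
t_6 = 80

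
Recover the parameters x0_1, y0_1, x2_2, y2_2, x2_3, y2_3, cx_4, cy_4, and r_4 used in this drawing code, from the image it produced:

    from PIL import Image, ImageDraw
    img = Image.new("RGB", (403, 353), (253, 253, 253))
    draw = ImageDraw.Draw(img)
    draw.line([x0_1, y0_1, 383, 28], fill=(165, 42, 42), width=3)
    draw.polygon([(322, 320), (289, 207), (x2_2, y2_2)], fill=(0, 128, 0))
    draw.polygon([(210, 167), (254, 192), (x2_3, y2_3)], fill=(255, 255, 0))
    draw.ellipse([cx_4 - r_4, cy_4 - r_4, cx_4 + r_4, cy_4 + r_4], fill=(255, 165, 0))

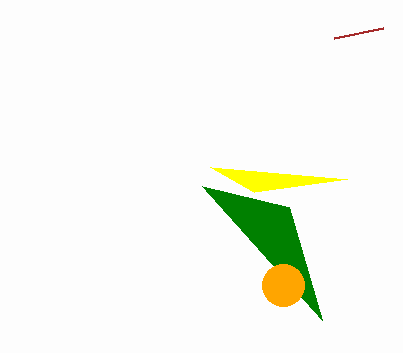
x0_1 = 334
y0_1 = 38
x2_2 = 202
y2_2 = 186
x2_3 = 347
y2_3 = 179
cx_4 = 283
cy_4 = 285
r_4 = 21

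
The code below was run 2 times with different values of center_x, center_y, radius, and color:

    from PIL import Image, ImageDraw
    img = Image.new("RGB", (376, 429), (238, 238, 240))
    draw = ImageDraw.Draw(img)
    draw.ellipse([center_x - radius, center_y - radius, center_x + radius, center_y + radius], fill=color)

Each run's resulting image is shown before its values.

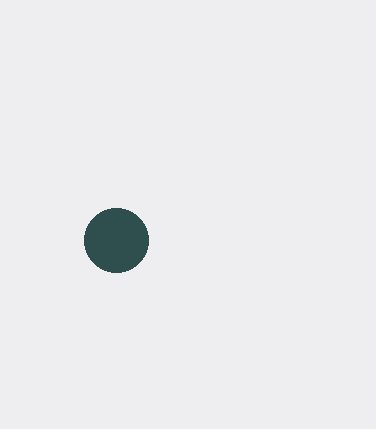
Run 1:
center_x = 116
center_y = 240
radius = 32
color = 'darkslategray'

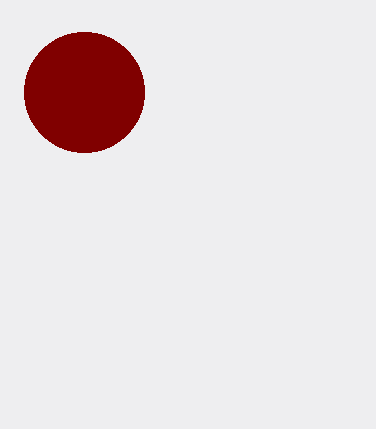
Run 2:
center_x = 84
center_y = 92
radius = 60
color = 'maroon'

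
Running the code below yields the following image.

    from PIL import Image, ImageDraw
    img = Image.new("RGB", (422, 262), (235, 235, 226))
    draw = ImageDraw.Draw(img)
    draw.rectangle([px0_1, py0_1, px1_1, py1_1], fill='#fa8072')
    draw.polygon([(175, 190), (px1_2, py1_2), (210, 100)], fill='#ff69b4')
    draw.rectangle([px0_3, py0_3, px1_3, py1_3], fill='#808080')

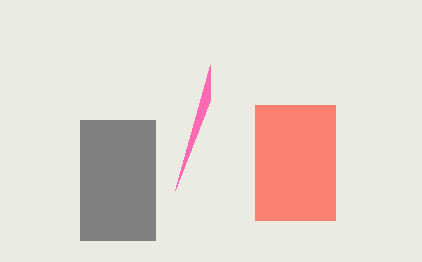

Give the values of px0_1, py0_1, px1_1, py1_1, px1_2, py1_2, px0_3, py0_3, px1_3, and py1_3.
px0_1 = 255, py0_1 = 105, px1_1 = 335, py1_1 = 220, px1_2 = 210, py1_2 = 65, px0_3 = 80, py0_3 = 120, px1_3 = 155, py1_3 = 240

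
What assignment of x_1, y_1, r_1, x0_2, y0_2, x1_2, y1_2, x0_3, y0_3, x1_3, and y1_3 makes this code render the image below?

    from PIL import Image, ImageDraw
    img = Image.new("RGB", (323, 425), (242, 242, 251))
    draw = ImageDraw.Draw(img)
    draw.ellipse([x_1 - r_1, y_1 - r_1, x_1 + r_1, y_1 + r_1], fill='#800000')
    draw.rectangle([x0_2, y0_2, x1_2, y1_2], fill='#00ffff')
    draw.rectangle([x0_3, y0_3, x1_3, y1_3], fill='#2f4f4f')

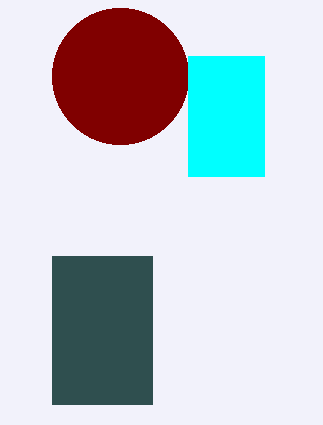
x_1 = 120, y_1 = 76, r_1 = 68, x0_2 = 188, y0_2 = 56, x1_2 = 264, y1_2 = 176, x0_3 = 52, y0_3 = 256, x1_3 = 152, y1_3 = 404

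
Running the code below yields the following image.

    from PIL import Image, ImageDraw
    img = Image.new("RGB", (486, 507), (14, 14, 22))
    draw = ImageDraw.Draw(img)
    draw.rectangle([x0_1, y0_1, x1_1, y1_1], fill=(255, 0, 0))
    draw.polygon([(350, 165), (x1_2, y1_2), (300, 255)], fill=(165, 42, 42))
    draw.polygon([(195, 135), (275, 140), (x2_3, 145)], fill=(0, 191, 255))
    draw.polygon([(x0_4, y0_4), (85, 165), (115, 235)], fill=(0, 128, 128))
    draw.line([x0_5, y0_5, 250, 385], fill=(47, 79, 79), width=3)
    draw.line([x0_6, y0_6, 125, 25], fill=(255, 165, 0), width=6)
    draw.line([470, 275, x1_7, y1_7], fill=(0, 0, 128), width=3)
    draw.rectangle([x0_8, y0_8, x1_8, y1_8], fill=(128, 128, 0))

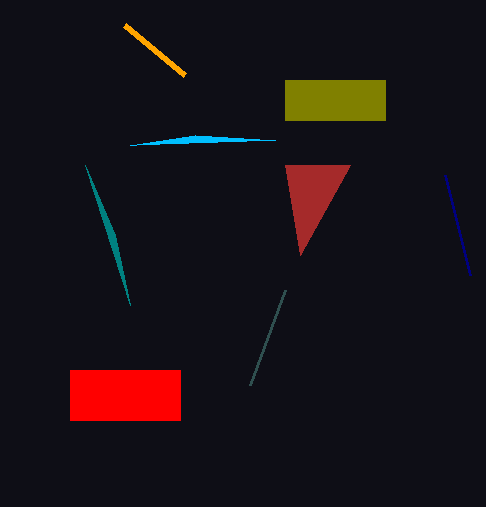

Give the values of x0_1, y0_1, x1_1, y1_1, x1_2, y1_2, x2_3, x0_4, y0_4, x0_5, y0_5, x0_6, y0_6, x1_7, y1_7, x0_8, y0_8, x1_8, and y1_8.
x0_1 = 70; y0_1 = 370; x1_1 = 180; y1_1 = 420; x1_2 = 285; y1_2 = 165; x2_3 = 130; x0_4 = 130; y0_4 = 305; x0_5 = 285; y0_5 = 290; x0_6 = 185; y0_6 = 75; x1_7 = 445; y1_7 = 175; x0_8 = 285; y0_8 = 80; x1_8 = 385; y1_8 = 120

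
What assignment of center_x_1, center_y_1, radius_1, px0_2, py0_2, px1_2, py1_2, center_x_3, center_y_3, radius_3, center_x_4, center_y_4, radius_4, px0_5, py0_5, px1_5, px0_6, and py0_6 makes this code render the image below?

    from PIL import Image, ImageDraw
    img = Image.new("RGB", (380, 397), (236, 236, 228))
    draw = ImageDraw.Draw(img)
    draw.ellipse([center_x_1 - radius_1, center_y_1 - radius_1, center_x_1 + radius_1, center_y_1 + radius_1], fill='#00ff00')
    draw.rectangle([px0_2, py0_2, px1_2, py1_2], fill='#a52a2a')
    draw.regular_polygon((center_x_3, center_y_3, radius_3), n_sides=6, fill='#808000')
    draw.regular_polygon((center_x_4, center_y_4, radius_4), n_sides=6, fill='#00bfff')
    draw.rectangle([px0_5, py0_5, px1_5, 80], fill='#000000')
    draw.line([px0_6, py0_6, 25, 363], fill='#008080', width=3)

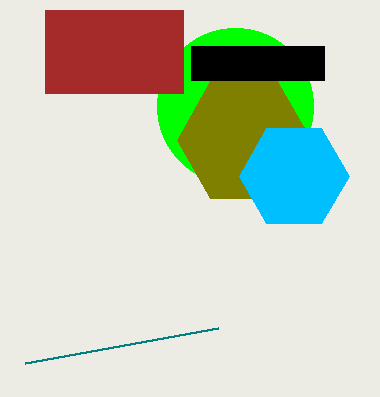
center_x_1 = 235, center_y_1 = 106, radius_1 = 78, px0_2 = 45, py0_2 = 10, px1_2 = 183, py1_2 = 93, center_x_3 = 244, center_y_3 = 140, radius_3 = 67, center_x_4 = 294, center_y_4 = 176, radius_4 = 55, px0_5 = 191, py0_5 = 46, px1_5 = 324, px0_6 = 218, py0_6 = 328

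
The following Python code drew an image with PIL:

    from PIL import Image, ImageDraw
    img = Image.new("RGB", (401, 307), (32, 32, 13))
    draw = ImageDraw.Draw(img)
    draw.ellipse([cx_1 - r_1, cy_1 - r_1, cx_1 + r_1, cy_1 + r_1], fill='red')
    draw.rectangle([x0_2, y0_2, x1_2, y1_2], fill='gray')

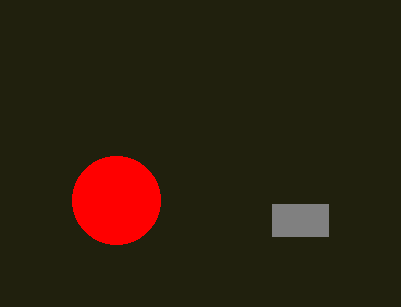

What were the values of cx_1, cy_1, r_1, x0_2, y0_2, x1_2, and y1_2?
cx_1 = 116; cy_1 = 200; r_1 = 44; x0_2 = 272; y0_2 = 204; x1_2 = 328; y1_2 = 236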